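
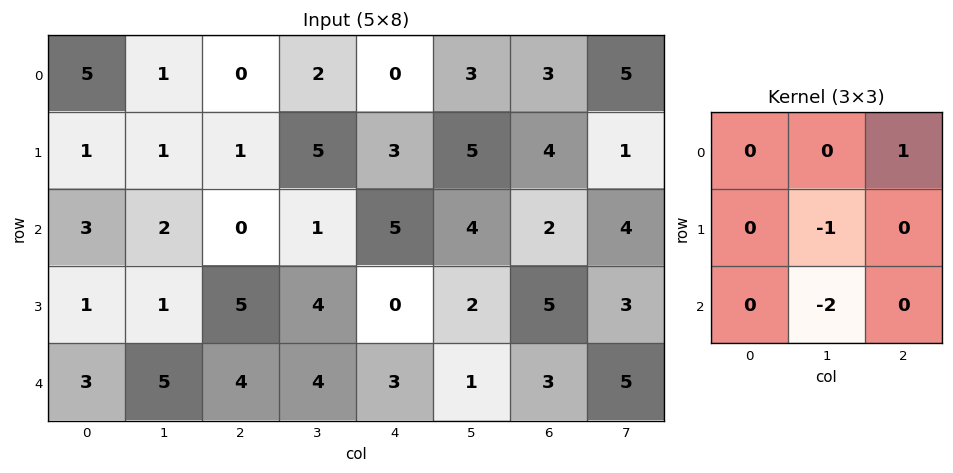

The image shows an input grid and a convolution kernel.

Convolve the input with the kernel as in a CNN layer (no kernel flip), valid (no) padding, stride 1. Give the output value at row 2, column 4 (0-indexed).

The receptive field on the input at this output position is [5 4 2 / 0 2 5 / 3 1 3]. Elementwise product with the kernel and sum: 2·1 + 2·-1 + 1·-2.

-2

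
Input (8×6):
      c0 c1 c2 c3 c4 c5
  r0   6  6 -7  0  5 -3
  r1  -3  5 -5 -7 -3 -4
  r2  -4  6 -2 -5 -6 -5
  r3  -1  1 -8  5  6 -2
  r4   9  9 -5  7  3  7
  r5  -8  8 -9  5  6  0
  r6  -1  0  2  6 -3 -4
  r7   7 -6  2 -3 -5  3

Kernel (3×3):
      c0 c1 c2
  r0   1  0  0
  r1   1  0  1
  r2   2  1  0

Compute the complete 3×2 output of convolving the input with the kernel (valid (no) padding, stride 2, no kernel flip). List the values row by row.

Output[0,0]: The receptive field on the input at this output position is [6 6 -7 / -3 5 -5 / -4 6 -2]. Elementwise product with the kernel and sum: 6·1 + -3·1 + -5·1 + -4·2 + 6·1.
Output[0,1]: The receptive field on the input at this output position is [-7 0 5 / -5 -7 -3 / -2 -5 -6]. Elementwise product with the kernel and sum: -7·1 + -5·1 + -3·1 + -2·2 + -5·1.

-4 -24
14 -7
-10 2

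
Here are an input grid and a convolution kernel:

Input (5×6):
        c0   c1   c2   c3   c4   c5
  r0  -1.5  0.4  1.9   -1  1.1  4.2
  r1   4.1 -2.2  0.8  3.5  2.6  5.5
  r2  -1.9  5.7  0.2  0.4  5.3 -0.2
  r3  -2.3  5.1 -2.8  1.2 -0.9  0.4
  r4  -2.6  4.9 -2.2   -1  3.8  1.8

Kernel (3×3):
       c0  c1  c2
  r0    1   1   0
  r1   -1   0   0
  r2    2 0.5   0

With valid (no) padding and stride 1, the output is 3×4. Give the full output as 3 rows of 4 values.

-6.15 16 0.7 0.05
1.75 1.7 -0.9 7.65
3.35 9.5 -1.5 4.4

Output[0,0]: The receptive field on the input at this output position is [-1.5 0.4 1.9 / 4.1 -2.2 0.8 / -1.9 5.7 0.2]. Elementwise product with the kernel and sum: -1.5·1 + 0.4·1 + 4.1·-1 + -1.9·2 + 5.7·0.5.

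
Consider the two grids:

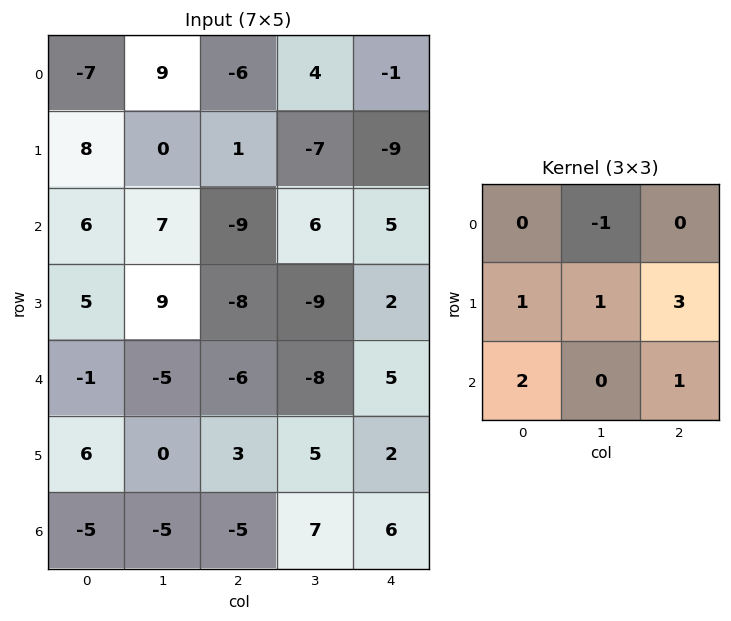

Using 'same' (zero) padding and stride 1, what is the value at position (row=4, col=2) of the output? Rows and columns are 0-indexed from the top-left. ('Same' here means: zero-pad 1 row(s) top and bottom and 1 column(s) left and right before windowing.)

The receptive field on the zero-padded input at this output position is [9 -8 -9 / -5 -6 -8 / 0 3 5]. Elementwise product with the kernel and sum: -8·-1 + -5·1 + -6·1 + -8·3 + 0·2 + 5·1.

-22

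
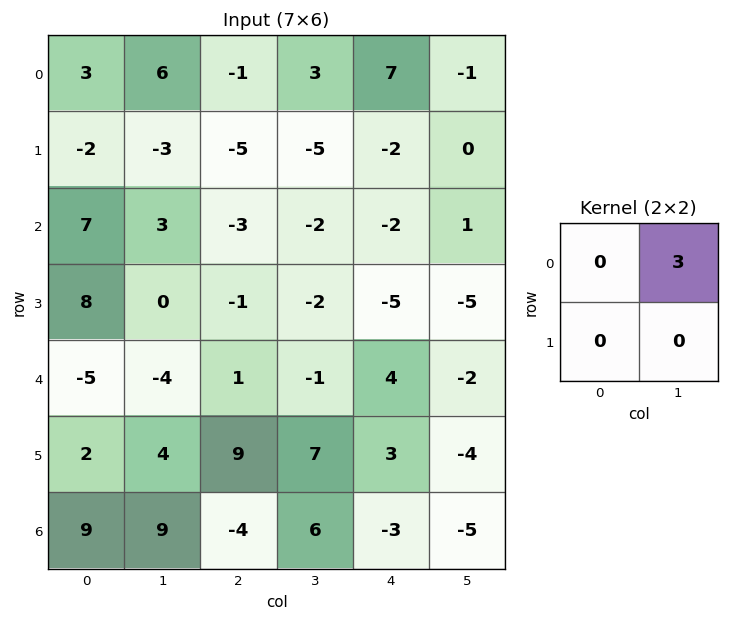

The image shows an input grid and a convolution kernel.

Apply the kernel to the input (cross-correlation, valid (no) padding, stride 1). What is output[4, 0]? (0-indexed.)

The receptive field on the input at this output position is [-5 -4 / 2 4]. Elementwise product with the kernel and sum: -4·3.

-12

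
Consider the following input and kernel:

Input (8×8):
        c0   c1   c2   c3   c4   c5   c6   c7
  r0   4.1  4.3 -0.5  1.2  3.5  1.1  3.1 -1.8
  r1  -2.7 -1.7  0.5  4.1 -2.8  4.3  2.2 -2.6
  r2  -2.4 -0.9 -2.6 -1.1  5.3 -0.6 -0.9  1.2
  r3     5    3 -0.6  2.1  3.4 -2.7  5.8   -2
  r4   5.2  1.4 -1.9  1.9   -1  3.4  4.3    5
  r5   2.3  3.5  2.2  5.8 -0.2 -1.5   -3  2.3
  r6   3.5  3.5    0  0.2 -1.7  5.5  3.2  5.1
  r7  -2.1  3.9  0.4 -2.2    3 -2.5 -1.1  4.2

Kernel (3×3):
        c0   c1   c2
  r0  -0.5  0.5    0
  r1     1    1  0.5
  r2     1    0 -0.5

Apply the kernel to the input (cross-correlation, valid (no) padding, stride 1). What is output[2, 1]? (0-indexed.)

3.05

The receptive field on the input at this output position is [-0.9 -2.6 -1.1 / 3 -0.6 2.1 / 1.4 -1.9 1.9]. Elementwise product with the kernel and sum: -0.9·-0.5 + -2.6·0.5 + 3·1 + -0.6·1 + 2.1·0.5 + 1.4·1 + 1.9·-0.5.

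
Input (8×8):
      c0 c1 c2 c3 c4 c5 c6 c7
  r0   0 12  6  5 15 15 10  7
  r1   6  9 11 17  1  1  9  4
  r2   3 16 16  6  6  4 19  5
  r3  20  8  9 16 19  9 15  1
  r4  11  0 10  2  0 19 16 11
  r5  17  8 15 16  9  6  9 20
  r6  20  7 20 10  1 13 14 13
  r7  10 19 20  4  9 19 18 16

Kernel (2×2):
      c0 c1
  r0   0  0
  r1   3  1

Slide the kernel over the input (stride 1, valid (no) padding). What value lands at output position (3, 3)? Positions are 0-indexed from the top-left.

The receptive field on the input at this output position is [16 19 / 2 0]. Elementwise product with the kernel and sum: 2·3 + 0·1.

6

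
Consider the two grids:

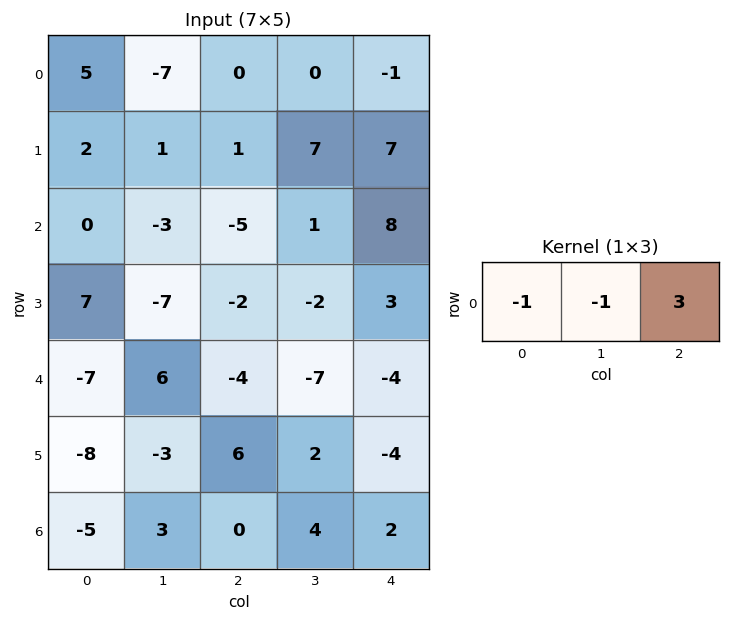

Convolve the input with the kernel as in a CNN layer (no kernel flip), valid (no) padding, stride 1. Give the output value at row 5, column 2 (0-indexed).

The receptive field on the input at this output position is [6 2 -4]. Elementwise product with the kernel and sum: 6·-1 + 2·-1 + -4·3.

-20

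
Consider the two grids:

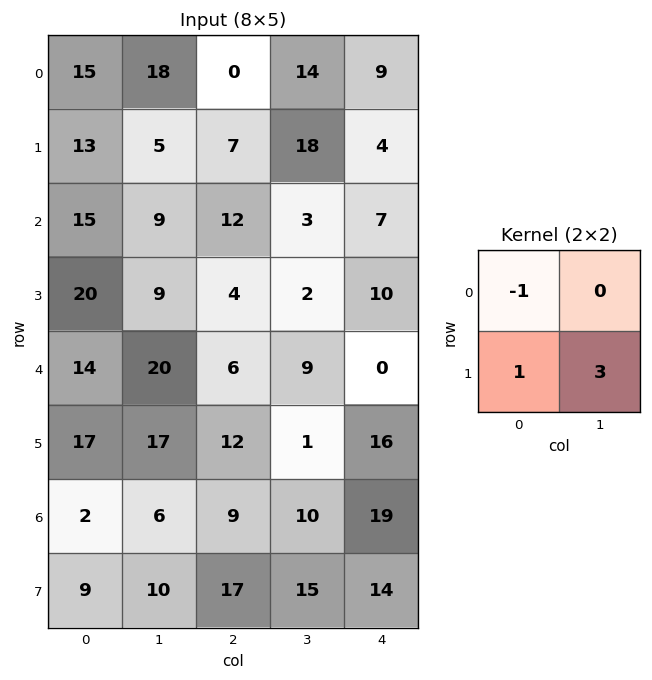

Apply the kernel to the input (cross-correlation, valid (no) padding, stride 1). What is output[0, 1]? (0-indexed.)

8

The receptive field on the input at this output position is [18 0 / 5 7]. Elementwise product with the kernel and sum: 18·-1 + 5·1 + 7·3.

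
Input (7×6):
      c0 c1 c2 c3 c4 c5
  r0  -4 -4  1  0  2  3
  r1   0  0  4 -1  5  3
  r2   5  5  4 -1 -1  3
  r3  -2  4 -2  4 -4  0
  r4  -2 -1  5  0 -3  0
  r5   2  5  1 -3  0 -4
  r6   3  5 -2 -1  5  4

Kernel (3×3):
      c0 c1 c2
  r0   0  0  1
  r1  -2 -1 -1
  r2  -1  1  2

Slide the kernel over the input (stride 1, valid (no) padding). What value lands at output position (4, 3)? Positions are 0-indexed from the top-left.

24

The receptive field on the input at this output position is [0 -3 0 / -3 0 -4 / -1 5 4]. Elementwise product with the kernel and sum: 0·1 + -3·-2 + 0·-1 + -4·-1 + -1·-1 + 5·1 + 4·2.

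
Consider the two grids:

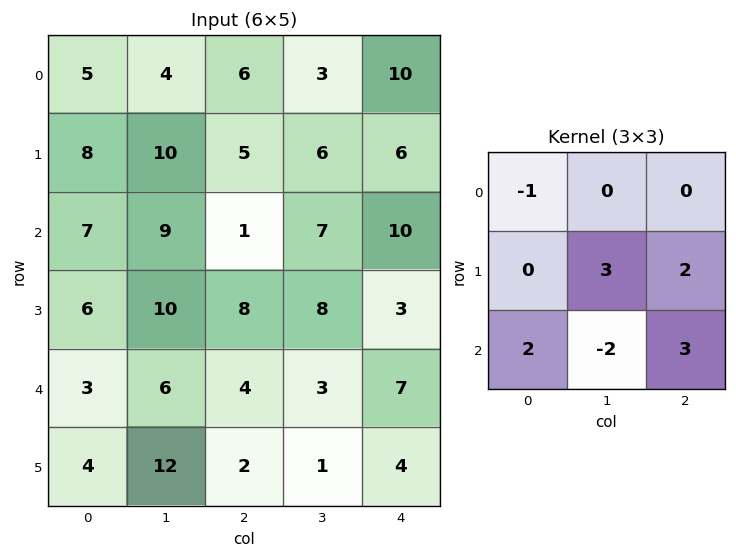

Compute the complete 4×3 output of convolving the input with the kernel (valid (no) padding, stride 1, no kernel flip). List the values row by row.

34 60 42
37 35 45
45 44 52
10 31 29

Output[0,0]: The receptive field on the input at this output position is [5 4 6 / 8 10 5 / 7 9 1]. Elementwise product with the kernel and sum: 5·-1 + 10·3 + 5·2 + 7·2 + 9·-2 + 1·3.
Output[0,1]: The receptive field on the input at this output position is [4 6 3 / 10 5 6 / 9 1 7]. Elementwise product with the kernel and sum: 4·-1 + 5·3 + 6·2 + 9·2 + 1·-2 + 7·3.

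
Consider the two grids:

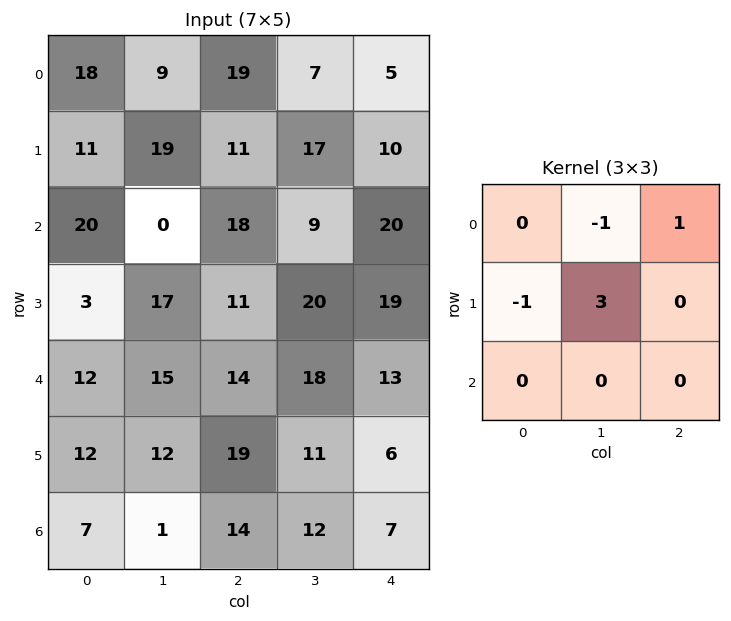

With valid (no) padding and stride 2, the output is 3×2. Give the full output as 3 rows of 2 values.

Output[0,0]: The receptive field on the input at this output position is [18 9 19 / 11 19 11 / 20 0 18]. Elementwise product with the kernel and sum: 9·-1 + 19·1 + 11·-1 + 19·3.
Output[0,1]: The receptive field on the input at this output position is [19 7 5 / 11 17 10 / 18 9 20]. Elementwise product with the kernel and sum: 7·-1 + 5·1 + 11·-1 + 17·3.

56 38
66 60
23 9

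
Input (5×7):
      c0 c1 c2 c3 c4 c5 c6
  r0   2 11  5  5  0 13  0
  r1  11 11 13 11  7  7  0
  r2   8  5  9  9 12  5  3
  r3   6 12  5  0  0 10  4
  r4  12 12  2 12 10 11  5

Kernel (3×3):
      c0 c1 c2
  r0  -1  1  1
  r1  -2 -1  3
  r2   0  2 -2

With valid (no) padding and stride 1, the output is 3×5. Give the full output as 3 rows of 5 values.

12 -3 -22 14 -4
33 31 14 -32 -8
17 -36 6 36 10

Output[0,0]: The receptive field on the input at this output position is [2 11 5 / 11 11 13 / 8 5 9]. Elementwise product with the kernel and sum: 2·-1 + 11·1 + 5·1 + 11·-2 + 11·-1 + 13·3 + 5·2 + 9·-2.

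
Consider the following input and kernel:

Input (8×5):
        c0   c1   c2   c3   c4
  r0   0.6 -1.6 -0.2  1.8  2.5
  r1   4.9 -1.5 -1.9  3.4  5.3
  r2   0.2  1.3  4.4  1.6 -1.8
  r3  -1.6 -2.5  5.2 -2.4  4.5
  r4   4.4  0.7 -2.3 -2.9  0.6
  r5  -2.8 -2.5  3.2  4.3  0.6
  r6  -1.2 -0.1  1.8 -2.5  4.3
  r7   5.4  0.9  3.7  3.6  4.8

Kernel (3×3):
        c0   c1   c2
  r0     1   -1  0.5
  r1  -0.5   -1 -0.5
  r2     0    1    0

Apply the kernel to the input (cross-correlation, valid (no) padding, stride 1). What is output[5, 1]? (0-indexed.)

-0.35

The receptive field on the input at this output position is [-2.5 3.2 4.3 / -0.1 1.8 -2.5 / 0.9 3.7 3.6]. Elementwise product with the kernel and sum: -2.5·1 + 3.2·-1 + 4.3·0.5 + -0.1·-0.5 + 1.8·-1 + -2.5·-0.5 + 3.7·1.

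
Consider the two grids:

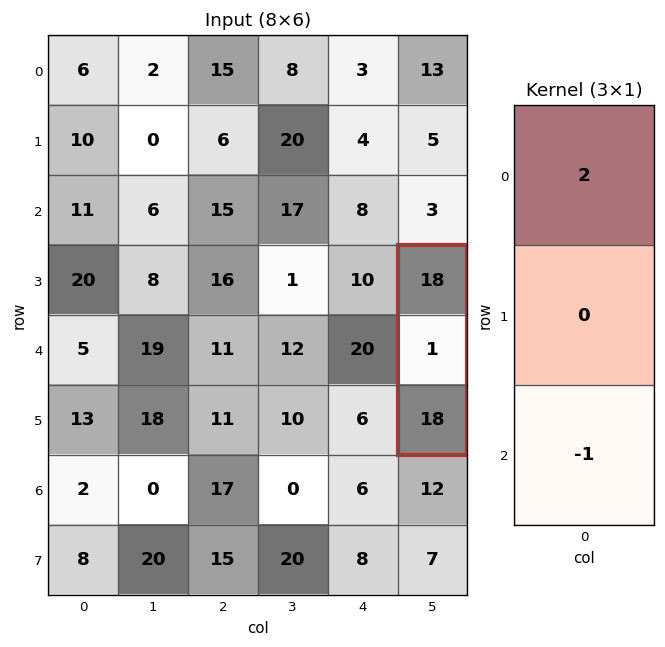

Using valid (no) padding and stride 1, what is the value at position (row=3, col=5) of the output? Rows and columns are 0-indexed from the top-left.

The receptive field on the input at this output position is [18 / 1 / 18]. Elementwise product with the kernel and sum: 18·2 + 18·-1.

18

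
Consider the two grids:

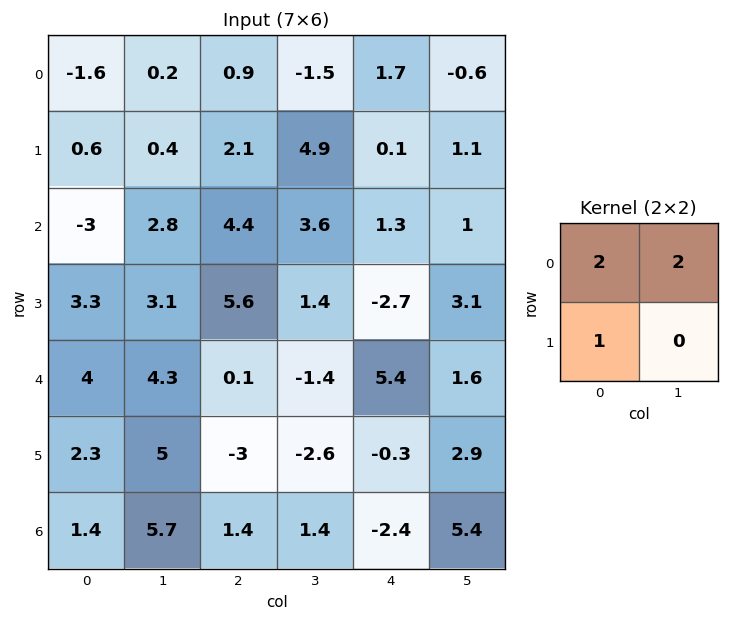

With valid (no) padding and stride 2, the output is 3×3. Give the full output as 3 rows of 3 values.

-2.2 0.9 2.3
2.9 21.6 1.9
18.9 -5.6 13.7

Output[0,0]: The receptive field on the input at this output position is [-1.6 0.2 / 0.6 0.4]. Elementwise product with the kernel and sum: -1.6·2 + 0.2·2 + 0.6·1.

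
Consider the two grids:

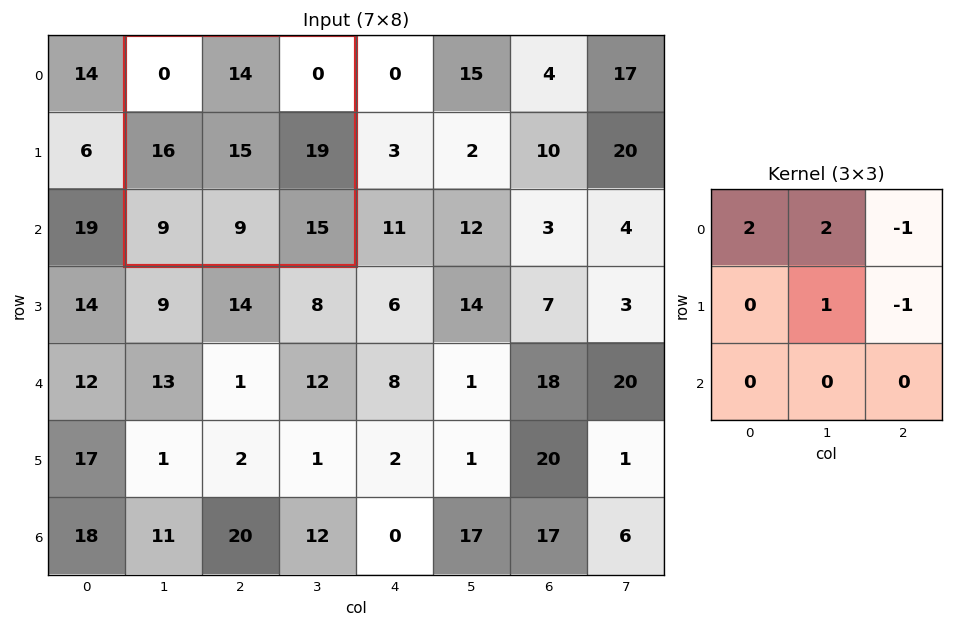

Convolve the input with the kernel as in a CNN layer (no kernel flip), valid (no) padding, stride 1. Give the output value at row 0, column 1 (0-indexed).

The receptive field on the input at this output position is [0 14 0 / 16 15 19 / 9 9 15]. Elementwise product with the kernel and sum: 0·2 + 14·2 + 0·-1 + 15·1 + 19·-1.

24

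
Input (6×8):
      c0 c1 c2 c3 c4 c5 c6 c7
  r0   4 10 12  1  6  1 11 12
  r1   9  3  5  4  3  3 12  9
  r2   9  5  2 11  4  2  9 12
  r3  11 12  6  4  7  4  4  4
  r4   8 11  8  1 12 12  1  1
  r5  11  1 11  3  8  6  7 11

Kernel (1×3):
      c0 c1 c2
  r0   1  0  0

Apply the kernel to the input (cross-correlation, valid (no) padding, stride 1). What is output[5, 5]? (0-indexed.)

The receptive field on the input at this output position is [6 7 11]. Elementwise product with the kernel and sum: 6·1.

6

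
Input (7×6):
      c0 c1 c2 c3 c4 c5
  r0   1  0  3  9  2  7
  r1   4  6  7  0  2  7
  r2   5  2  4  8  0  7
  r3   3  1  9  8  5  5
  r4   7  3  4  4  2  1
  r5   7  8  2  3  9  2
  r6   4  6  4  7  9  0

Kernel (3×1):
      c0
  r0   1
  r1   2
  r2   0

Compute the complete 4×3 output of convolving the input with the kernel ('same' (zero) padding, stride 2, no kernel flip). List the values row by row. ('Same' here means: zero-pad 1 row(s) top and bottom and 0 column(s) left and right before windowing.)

Output[0,0]: The receptive field on the zero-padded input at this output position is [0 / 1 / 4]. Elementwise product with the kernel and sum: 0·1 + 1·2.
Output[0,1]: The receptive field on the zero-padded input at this output position is [0 / 3 / 7]. Elementwise product with the kernel and sum: 0·1 + 3·2.

2 6 4
14 15 2
17 17 9
15 10 27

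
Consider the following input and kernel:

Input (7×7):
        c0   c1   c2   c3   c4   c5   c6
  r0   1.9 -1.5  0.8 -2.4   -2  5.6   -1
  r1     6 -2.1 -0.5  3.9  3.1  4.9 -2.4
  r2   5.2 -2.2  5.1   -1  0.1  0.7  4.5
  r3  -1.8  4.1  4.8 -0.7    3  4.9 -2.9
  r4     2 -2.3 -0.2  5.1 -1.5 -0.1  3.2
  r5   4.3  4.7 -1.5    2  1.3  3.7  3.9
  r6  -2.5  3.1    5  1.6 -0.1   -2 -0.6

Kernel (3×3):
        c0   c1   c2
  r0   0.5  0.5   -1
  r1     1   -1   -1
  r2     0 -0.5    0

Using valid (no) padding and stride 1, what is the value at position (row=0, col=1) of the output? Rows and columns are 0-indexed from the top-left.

The receptive field on the input at this output position is [-1.5 0.8 -2.4 / -2.1 -0.5 3.9 / -2.2 5.1 -1]. Elementwise product with the kernel and sum: -1.5·0.5 + 0.8·0.5 + -2.4·-1 + -2.1·1 + -0.5·-1 + 3.9·-1 + 5.1·-0.5.

-6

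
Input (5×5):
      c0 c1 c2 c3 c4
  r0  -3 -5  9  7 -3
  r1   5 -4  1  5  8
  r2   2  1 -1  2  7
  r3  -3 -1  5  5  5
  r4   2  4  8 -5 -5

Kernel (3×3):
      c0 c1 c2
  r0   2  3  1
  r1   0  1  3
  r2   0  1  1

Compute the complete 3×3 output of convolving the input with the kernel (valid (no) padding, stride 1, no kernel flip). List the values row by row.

Output[0,0]: The receptive field on the input at this output position is [-3 -5 9 / 5 -4 1 / 2 1 -1]. Elementwise product with the kernel and sum: -3·2 + -5·3 + 9·1 + -4·1 + 1·3 + 1·1 + -1·1.
Output[0,1]: The receptive field on the input at this output position is [-5 9 7 / -4 1 5 / 1 -1 2]. Elementwise product with the kernel and sum: -5·2 + 9·3 + 7·1 + 1·1 + 5·3 + -1·1 + 2·1.

-13 41 74
1 15 58
32 24 21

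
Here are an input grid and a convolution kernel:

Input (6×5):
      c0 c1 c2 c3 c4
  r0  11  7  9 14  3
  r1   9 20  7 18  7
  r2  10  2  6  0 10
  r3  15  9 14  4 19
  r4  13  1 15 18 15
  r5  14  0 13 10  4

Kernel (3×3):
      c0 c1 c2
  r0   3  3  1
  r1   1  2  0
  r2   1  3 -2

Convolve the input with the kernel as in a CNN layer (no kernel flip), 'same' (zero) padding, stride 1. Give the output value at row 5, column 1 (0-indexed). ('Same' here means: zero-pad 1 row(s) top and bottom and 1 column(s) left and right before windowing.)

71

The receptive field on the zero-padded input at this output position is [13 1 15 / 14 0 13 / 0 0 0]. Elementwise product with the kernel and sum: 13·3 + 1·3 + 15·1 + 14·1 + 0·2 + 0·1 + 0·3 + 0·-2.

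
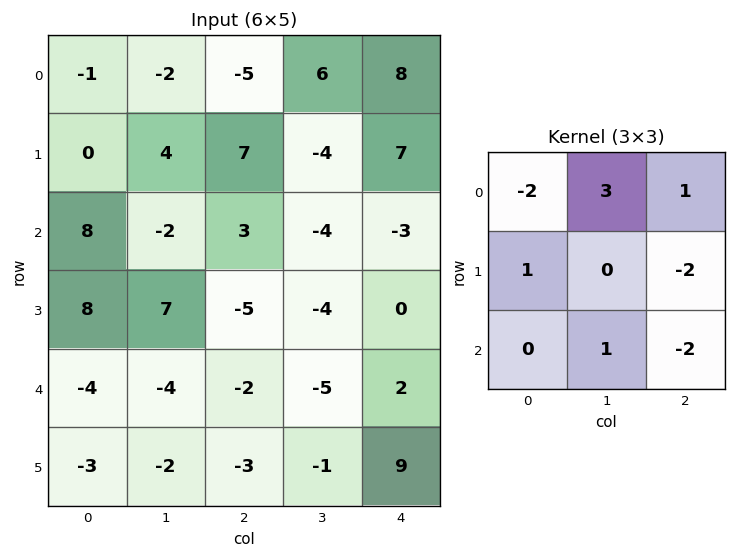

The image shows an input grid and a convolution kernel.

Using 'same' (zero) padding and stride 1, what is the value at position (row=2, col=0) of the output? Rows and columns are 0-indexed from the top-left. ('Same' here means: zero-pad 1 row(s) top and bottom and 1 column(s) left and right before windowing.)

The receptive field on the zero-padded input at this output position is [0 0 4 / 0 8 -2 / 0 8 7]. Elementwise product with the kernel and sum: 0·-2 + 0·3 + 4·1 + 0·1 + -2·-2 + 8·1 + 7·-2.

2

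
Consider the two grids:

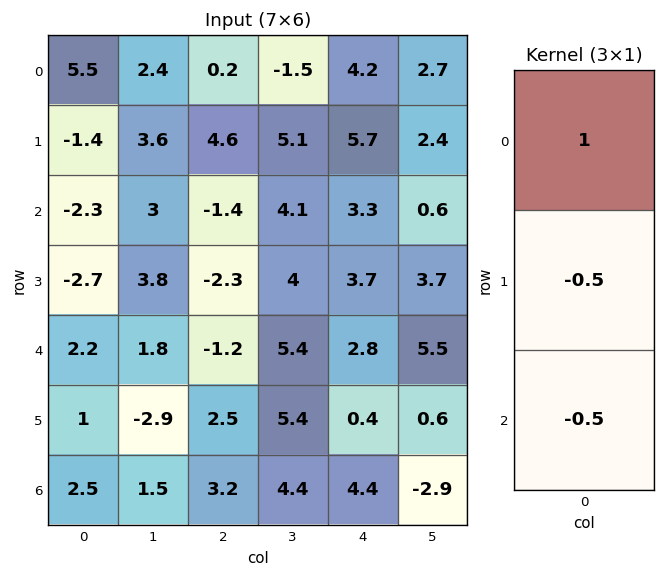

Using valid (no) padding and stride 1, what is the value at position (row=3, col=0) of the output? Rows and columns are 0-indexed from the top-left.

The receptive field on the input at this output position is [-2.7 / 2.2 / 1]. Elementwise product with the kernel and sum: -2.7·1 + 2.2·-0.5 + 1·-0.5.

-4.3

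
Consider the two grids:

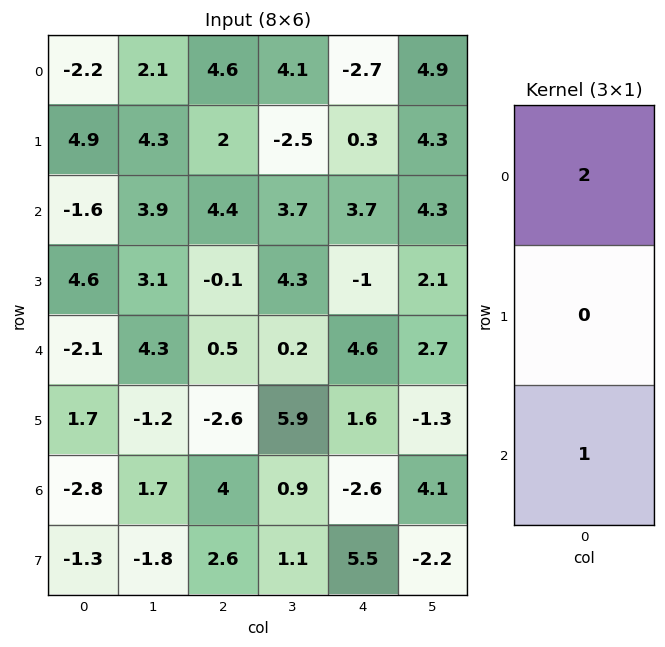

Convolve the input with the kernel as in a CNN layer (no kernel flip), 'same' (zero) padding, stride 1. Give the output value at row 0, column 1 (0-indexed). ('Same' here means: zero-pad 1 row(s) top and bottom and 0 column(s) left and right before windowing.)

The receptive field on the zero-padded input at this output position is [0 / 2.1 / 4.3]. Elementwise product with the kernel and sum: 0·2 + 4.3·1.

4.3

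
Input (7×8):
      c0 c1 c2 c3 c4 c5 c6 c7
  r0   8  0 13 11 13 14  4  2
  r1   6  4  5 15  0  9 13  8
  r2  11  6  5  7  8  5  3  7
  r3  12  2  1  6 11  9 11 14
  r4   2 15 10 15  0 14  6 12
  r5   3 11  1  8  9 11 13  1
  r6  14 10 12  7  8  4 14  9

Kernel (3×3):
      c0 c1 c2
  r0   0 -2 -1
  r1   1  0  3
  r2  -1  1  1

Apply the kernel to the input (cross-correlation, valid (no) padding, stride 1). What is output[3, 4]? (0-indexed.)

4

The receptive field on the input at this output position is [11 9 11 / 0 14 6 / 9 11 13]. Elementwise product with the kernel and sum: 9·-2 + 11·-1 + 0·1 + 6·3 + 9·-1 + 11·1 + 13·1.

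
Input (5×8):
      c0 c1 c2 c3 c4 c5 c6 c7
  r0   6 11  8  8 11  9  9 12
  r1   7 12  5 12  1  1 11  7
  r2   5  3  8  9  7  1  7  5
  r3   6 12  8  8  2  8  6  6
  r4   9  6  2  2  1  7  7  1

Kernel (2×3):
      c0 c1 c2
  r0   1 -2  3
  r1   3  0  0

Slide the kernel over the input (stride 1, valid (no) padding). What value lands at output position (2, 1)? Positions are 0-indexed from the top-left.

50

The receptive field on the input at this output position is [3 8 9 / 12 8 8]. Elementwise product with the kernel and sum: 3·1 + 8·-2 + 9·3 + 12·3.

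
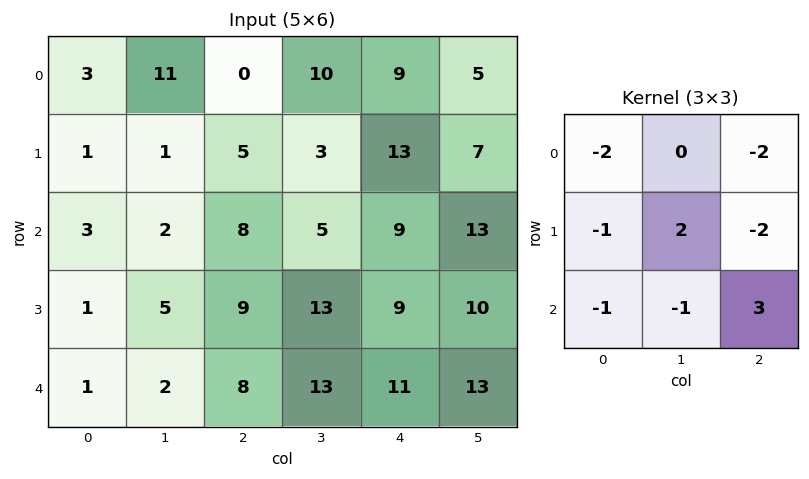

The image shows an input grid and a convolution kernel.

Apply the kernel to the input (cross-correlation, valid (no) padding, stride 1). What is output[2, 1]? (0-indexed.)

The receptive field on the input at this output position is [2 8 5 / 5 9 13 / 2 8 13]. Elementwise product with the kernel and sum: 2·-2 + 5·-2 + 5·-1 + 9·2 + 13·-2 + 2·-1 + 8·-1 + 13·3.

2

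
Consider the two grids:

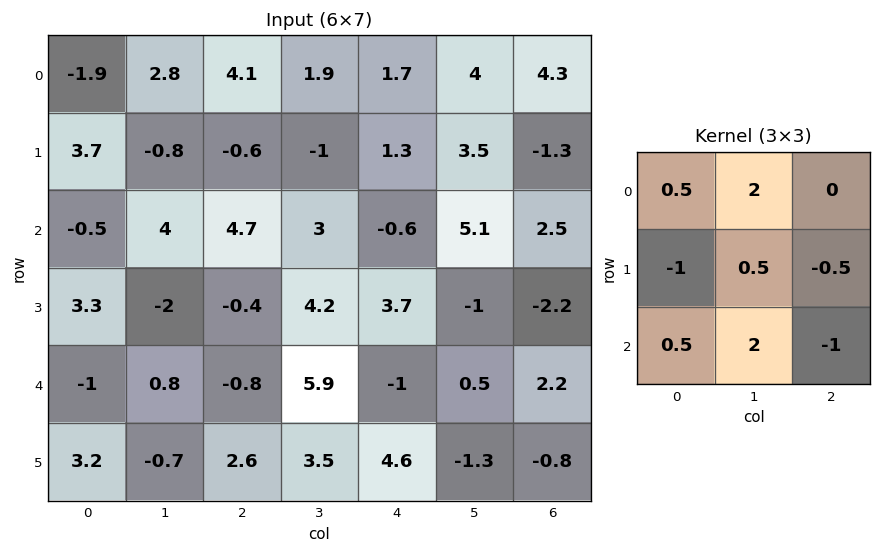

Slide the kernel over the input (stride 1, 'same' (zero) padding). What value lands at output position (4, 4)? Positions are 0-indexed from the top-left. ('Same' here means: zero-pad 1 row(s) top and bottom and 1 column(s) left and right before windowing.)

15.1

The receptive field on the zero-padded input at this output position is [4.2 3.7 -1 / 5.9 -1 0.5 / 3.5 4.6 -1.3]. Elementwise product with the kernel and sum: 4.2·0.5 + 3.7·2 + 5.9·-1 + -1·0.5 + 0.5·-0.5 + 3.5·0.5 + 4.6·2 + -1.3·-1.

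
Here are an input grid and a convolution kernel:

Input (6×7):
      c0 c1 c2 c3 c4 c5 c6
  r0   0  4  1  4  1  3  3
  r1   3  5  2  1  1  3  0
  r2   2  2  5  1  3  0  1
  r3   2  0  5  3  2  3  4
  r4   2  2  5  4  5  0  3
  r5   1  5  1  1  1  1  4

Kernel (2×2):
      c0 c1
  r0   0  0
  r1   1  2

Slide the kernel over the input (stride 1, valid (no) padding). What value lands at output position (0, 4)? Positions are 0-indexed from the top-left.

The receptive field on the input at this output position is [1 3 / 1 3]. Elementwise product with the kernel and sum: 1·1 + 3·2.

7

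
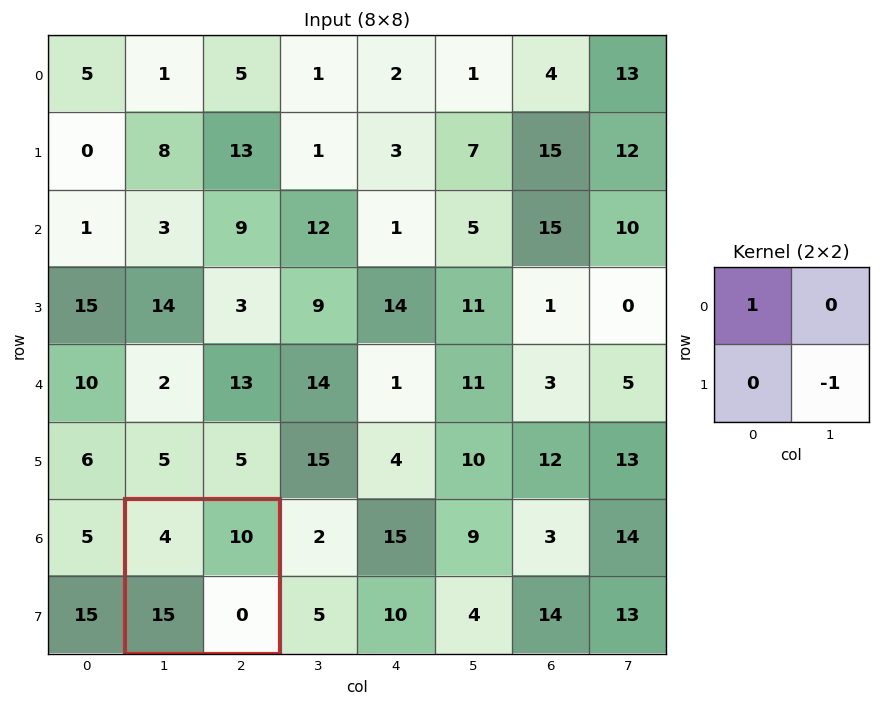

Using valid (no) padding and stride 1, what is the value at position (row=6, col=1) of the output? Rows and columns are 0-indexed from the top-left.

The receptive field on the input at this output position is [4 10 / 15 0]. Elementwise product with the kernel and sum: 4·1 + 0·-1.

4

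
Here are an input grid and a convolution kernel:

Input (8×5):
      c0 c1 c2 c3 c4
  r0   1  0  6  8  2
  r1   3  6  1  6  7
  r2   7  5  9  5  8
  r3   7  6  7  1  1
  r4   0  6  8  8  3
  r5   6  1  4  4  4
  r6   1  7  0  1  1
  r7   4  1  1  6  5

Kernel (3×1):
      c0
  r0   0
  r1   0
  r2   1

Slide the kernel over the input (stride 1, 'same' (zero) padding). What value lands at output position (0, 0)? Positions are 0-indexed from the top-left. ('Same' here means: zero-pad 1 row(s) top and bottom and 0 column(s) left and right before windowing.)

3

The receptive field on the zero-padded input at this output position is [0 / 1 / 3]. Elementwise product with the kernel and sum: 3·1.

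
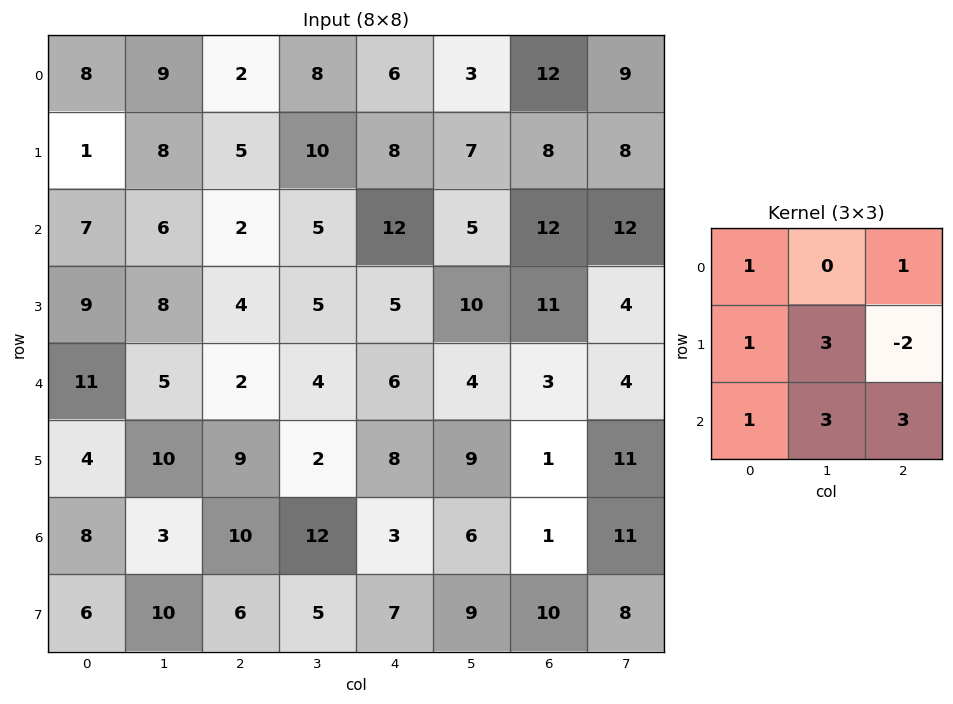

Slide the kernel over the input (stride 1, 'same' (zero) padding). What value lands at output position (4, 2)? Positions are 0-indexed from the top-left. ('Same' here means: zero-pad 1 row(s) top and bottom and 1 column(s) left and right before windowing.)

The receptive field on the zero-padded input at this output position is [8 4 5 / 5 2 4 / 10 9 2]. Elementwise product with the kernel and sum: 8·1 + 5·1 + 5·1 + 2·3 + 4·-2 + 10·1 + 9·3 + 2·3.

59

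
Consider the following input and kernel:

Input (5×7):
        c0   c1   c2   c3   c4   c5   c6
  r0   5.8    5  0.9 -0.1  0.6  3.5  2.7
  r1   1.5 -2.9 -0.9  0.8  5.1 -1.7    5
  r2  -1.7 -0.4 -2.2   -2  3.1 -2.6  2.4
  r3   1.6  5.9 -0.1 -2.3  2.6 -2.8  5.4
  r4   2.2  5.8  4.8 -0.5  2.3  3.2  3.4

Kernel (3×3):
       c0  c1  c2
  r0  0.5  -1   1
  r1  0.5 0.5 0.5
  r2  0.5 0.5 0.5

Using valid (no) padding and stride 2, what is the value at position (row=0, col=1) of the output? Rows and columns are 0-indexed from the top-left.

3.1

The receptive field on the input at this output position is [0.9 -0.1 0.6 / -0.9 0.8 5.1 / -2.2 -2 3.1]. Elementwise product with the kernel and sum: 0.9·0.5 + -0.1·-1 + 0.6·1 + -0.9·0.5 + 0.8·0.5 + 5.1·0.5 + -2.2·0.5 + -2·0.5 + 3.1·0.5.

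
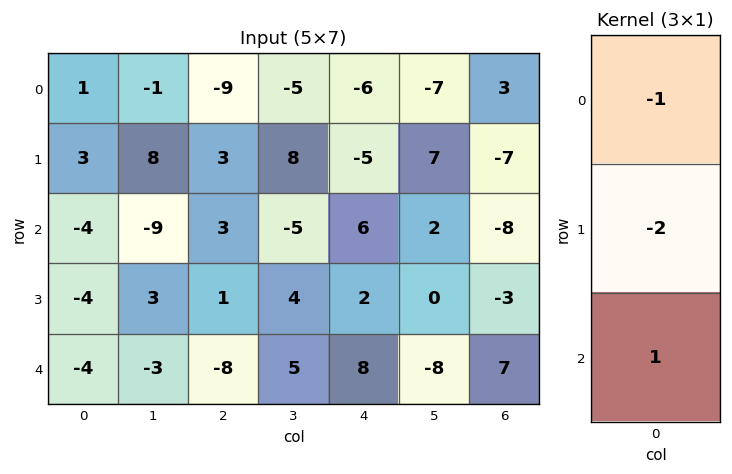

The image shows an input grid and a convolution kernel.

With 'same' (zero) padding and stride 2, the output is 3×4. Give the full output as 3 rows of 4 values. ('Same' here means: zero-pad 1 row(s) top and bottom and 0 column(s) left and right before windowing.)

1 21 7 -13
1 -8 -5 20
12 15 -18 -11

Output[0,0]: The receptive field on the zero-padded input at this output position is [0 / 1 / 3]. Elementwise product with the kernel and sum: 0·-1 + 1·-2 + 3·1.
Output[0,1]: The receptive field on the zero-padded input at this output position is [0 / -9 / 3]. Elementwise product with the kernel and sum: 0·-1 + -9·-2 + 3·1.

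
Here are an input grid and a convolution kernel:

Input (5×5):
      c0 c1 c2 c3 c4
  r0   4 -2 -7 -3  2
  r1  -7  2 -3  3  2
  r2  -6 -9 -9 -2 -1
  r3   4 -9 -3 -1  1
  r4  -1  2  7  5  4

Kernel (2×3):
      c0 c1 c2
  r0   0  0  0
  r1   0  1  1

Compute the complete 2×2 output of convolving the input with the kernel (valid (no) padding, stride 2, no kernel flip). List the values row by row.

Output[0,0]: The receptive field on the input at this output position is [4 -2 -7 / -7 2 -3]. Elementwise product with the kernel and sum: 2·1 + -3·1.
Output[0,1]: The receptive field on the input at this output position is [-7 -3 2 / -3 3 2]. Elementwise product with the kernel and sum: 3·1 + 2·1.

-1 5
-12 0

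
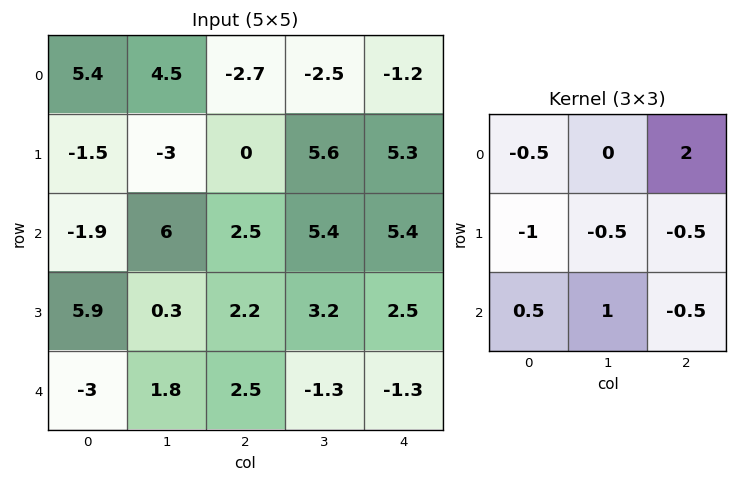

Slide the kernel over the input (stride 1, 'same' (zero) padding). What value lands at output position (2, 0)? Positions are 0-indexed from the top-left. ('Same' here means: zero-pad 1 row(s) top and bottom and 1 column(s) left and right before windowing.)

The receptive field on the zero-padded input at this output position is [0 -1.5 -3 / 0 -1.9 6 / 0 5.9 0.3]. Elementwise product with the kernel and sum: 0·-0.5 + -3·2 + 0·-1 + -1.9·-0.5 + 6·-0.5 + 0·0.5 + 5.9·1 + 0.3·-0.5.

-2.3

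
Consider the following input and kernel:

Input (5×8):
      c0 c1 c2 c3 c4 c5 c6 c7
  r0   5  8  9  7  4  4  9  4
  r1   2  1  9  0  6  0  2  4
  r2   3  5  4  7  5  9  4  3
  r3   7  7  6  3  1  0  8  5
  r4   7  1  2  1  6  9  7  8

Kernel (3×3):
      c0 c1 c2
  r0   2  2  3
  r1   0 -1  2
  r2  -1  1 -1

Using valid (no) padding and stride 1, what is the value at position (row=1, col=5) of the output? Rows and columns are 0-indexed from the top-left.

21

The receptive field on the input at this output position is [0 2 4 / 9 4 3 / 0 8 5]. Elementwise product with the kernel and sum: 0·2 + 2·2 + 4·3 + 4·-1 + 3·2 + 0·-1 + 8·1 + 5·-1.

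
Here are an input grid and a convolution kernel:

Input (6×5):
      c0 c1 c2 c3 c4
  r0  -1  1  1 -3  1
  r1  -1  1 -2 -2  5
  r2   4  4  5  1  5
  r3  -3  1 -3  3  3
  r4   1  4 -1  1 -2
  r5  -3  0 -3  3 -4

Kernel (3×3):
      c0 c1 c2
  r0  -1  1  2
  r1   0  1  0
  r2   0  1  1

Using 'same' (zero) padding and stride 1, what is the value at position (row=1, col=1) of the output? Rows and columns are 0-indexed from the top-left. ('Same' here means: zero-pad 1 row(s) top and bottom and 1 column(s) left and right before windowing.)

The receptive field on the zero-padded input at this output position is [-1 1 1 / -1 1 -2 / 4 4 5]. Elementwise product with the kernel and sum: -1·-1 + 1·1 + 1·2 + 1·1 + 4·1 + 5·1.

14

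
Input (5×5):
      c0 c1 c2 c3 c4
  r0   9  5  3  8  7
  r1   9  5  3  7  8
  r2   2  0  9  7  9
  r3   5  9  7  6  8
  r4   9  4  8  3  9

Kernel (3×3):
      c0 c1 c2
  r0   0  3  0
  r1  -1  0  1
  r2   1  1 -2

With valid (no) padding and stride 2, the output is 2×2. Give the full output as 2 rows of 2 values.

-7 27
-1 15

Output[0,0]: The receptive field on the input at this output position is [9 5 3 / 9 5 3 / 2 0 9]. Elementwise product with the kernel and sum: 5·3 + 9·-1 + 3·1 + 2·1 + 0·1 + 9·-2.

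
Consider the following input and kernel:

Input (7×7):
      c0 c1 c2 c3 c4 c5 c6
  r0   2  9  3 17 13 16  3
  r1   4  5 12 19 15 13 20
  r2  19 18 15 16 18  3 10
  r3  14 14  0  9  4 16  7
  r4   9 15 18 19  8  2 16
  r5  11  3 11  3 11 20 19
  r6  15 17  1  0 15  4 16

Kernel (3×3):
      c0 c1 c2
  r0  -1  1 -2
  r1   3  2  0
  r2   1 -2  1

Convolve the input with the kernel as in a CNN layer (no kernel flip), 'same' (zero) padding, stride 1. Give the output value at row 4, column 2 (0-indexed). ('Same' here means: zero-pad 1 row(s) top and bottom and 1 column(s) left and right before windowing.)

The receptive field on the zero-padded input at this output position is [14 0 9 / 15 18 19 / 3 11 3]. Elementwise product with the kernel and sum: 14·-1 + 0·1 + 9·-2 + 15·3 + 18·2 + 3·1 + 11·-2 + 3·1.

33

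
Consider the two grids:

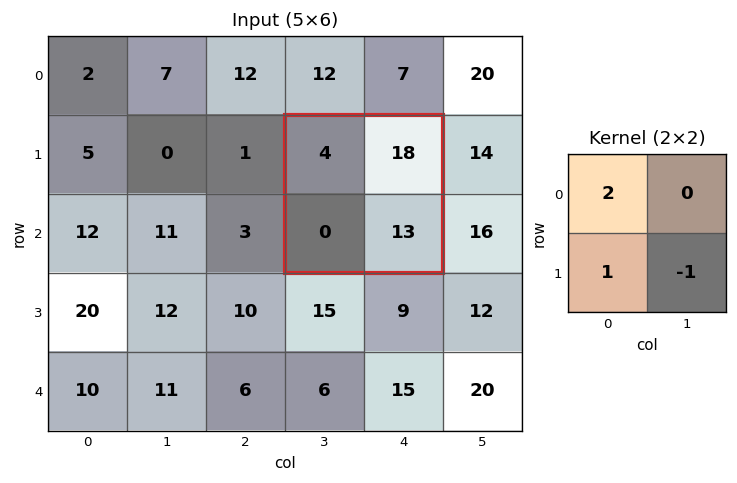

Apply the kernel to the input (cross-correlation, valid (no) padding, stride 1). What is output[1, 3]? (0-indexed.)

The receptive field on the input at this output position is [4 18 / 0 13]. Elementwise product with the kernel and sum: 4·2 + 0·1 + 13·-1.

-5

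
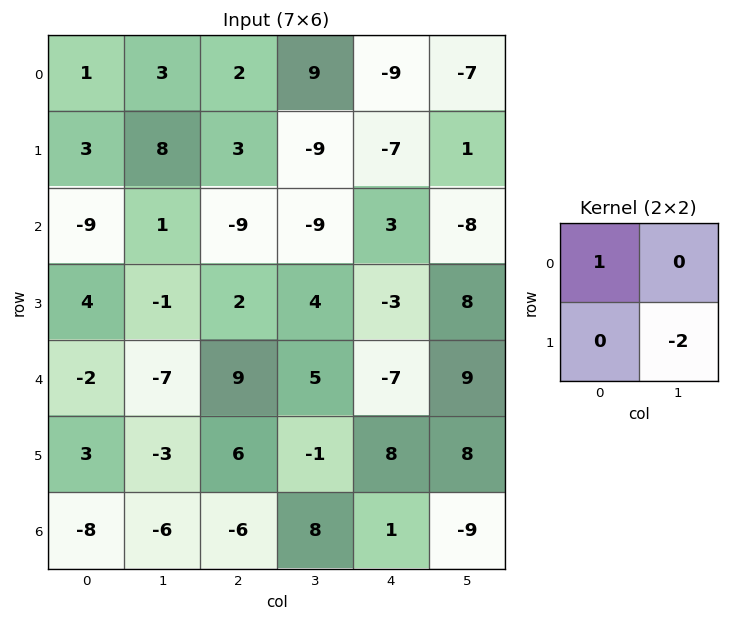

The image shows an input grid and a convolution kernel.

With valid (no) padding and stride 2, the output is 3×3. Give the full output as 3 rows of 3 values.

-15 20 -11
-7 -17 -13
4 11 -23

Output[0,0]: The receptive field on the input at this output position is [1 3 / 3 8]. Elementwise product with the kernel and sum: 1·1 + 8·-2.
Output[0,1]: The receptive field on the input at this output position is [2 9 / 3 -9]. Elementwise product with the kernel and sum: 2·1 + -9·-2.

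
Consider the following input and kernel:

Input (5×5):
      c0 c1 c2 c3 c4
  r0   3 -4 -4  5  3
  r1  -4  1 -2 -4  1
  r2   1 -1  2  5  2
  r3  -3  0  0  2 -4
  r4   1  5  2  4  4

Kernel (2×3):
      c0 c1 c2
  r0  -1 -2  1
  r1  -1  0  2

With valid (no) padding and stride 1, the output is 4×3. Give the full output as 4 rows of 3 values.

Output[0,0]: The receptive field on the input at this output position is [3 -4 -4 / -4 1 -2]. Elementwise product with the kernel and sum: 3·-1 + -4·-2 + -4·1 + -4·-1 + -2·2.
Output[0,1]: The receptive field on the input at this output position is [-4 -4 5 / 1 -2 -4]. Elementwise product with the kernel and sum: -4·-1 + -4·-2 + 5·1 + 1·-1 + -4·2.

1 8 1
3 10 13
6 6 -18
6 5 -2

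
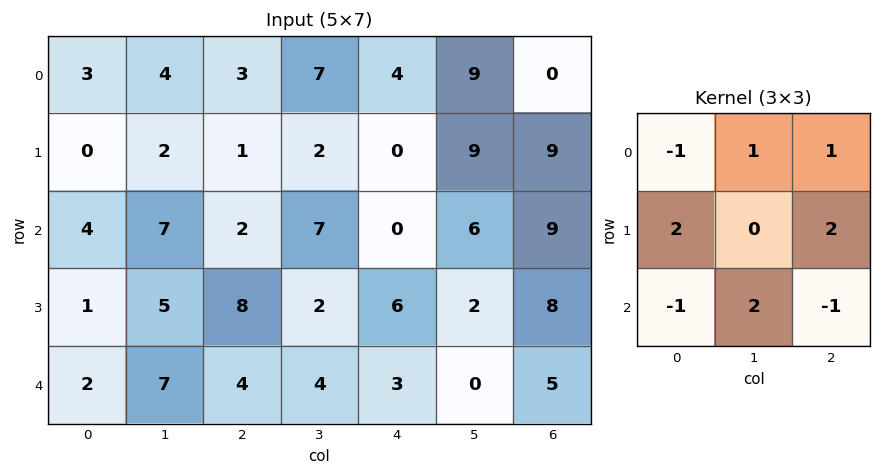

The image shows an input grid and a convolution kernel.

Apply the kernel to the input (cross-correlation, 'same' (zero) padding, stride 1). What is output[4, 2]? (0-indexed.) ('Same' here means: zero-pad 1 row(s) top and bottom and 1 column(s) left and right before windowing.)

The receptive field on the zero-padded input at this output position is [5 8 2 / 7 4 4 / 0 0 0]. Elementwise product with the kernel and sum: 5·-1 + 8·1 + 2·1 + 7·2 + 4·2 + 0·-1 + 0·2 + 0·-1.

27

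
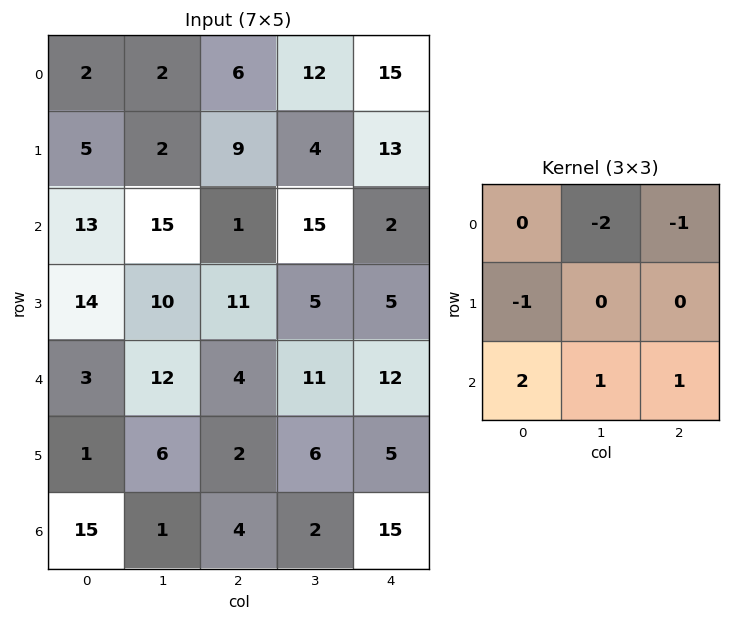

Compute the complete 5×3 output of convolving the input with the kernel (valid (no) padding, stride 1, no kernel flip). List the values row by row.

27 20 -29
23 -1 10
-23 12 -12
-24 -19 -4
6 -17 -11

Output[0,0]: The receptive field on the input at this output position is [2 2 6 / 5 2 9 / 13 15 1]. Elementwise product with the kernel and sum: 2·-2 + 6·-1 + 5·-1 + 13·2 + 15·1 + 1·1.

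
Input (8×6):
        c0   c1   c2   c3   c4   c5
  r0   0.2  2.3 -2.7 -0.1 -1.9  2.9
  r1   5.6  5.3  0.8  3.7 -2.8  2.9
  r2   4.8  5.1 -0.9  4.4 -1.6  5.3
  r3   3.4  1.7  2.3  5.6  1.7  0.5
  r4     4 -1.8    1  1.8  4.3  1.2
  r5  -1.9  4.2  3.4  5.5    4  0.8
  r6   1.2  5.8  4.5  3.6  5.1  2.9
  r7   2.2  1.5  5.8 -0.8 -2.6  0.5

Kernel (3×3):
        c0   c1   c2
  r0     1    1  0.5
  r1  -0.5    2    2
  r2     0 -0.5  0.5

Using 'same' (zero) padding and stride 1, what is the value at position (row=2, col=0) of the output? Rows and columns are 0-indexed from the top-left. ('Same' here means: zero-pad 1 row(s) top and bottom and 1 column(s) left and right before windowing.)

The receptive field on the zero-padded input at this output position is [0 5.6 5.3 / 0 4.8 5.1 / 0 3.4 1.7]. Elementwise product with the kernel and sum: 0·1 + 5.6·1 + 5.3·0.5 + 0·-0.5 + 4.8·2 + 5.1·2 + 3.4·-0.5 + 1.7·0.5.

27.2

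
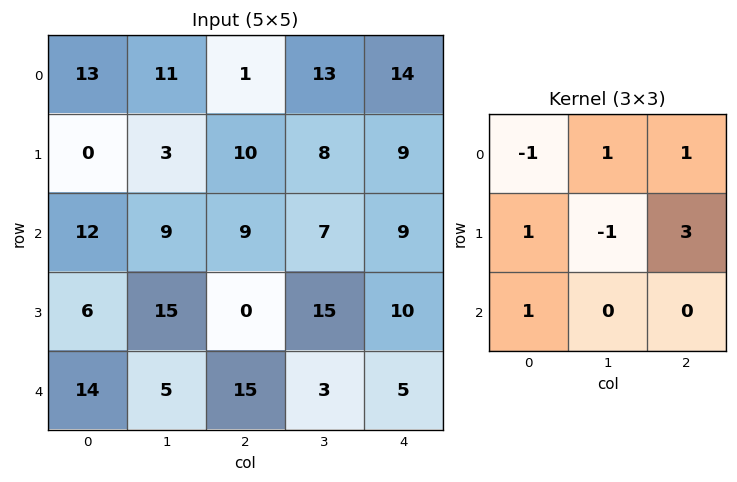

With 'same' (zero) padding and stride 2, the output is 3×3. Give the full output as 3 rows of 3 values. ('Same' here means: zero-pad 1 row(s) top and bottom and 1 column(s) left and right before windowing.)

Output[0,0]: The receptive field on the zero-padded input at this output position is [0 0 0 / 0 13 11 / 0 0 3]. Elementwise product with the kernel and sum: 0·-1 + 0·1 + 0·1 + 0·1 + 13·-1 + 11·3 + 0·1.
Output[0,1]: The receptive field on the zero-padded input at this output position is [0 0 0 / 11 1 13 / 3 10 8]. Elementwise product with the kernel and sum: 0·-1 + 0·1 + 0·1 + 11·1 + 1·-1 + 13·3 + 3·1.

20 52 7
18 51 14
22 -1 -7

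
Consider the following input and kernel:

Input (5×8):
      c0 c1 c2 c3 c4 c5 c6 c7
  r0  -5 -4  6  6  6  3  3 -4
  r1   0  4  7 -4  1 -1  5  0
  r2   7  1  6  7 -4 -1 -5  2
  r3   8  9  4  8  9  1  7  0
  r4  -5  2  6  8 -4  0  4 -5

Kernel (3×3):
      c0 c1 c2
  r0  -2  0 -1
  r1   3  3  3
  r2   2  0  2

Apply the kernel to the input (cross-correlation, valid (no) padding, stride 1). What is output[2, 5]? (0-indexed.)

The receptive field on the input at this output position is [-1 -5 2 / 1 7 0 / 0 4 -5]. Elementwise product with the kernel and sum: -1·-2 + 2·-1 + 1·3 + 7·3 + 0·3 + 0·2 + -5·2.

14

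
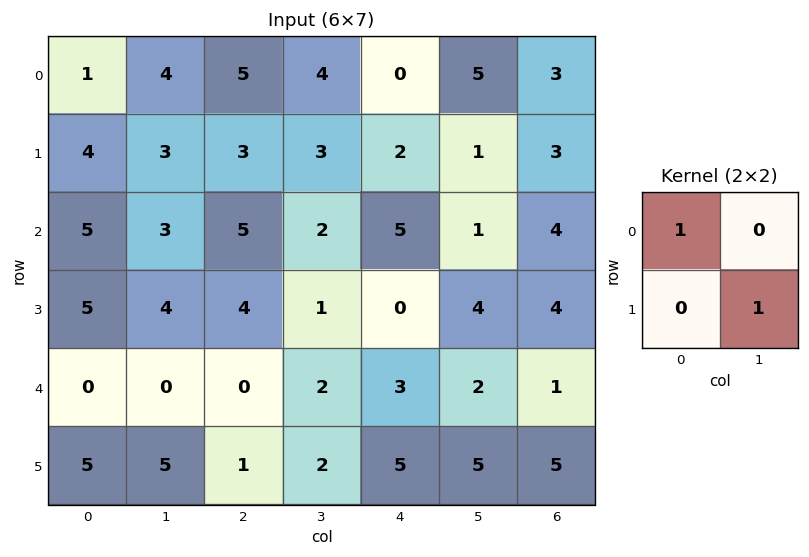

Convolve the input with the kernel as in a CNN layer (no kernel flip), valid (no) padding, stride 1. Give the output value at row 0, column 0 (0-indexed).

4

The receptive field on the input at this output position is [1 4 / 4 3]. Elementwise product with the kernel and sum: 1·1 + 3·1.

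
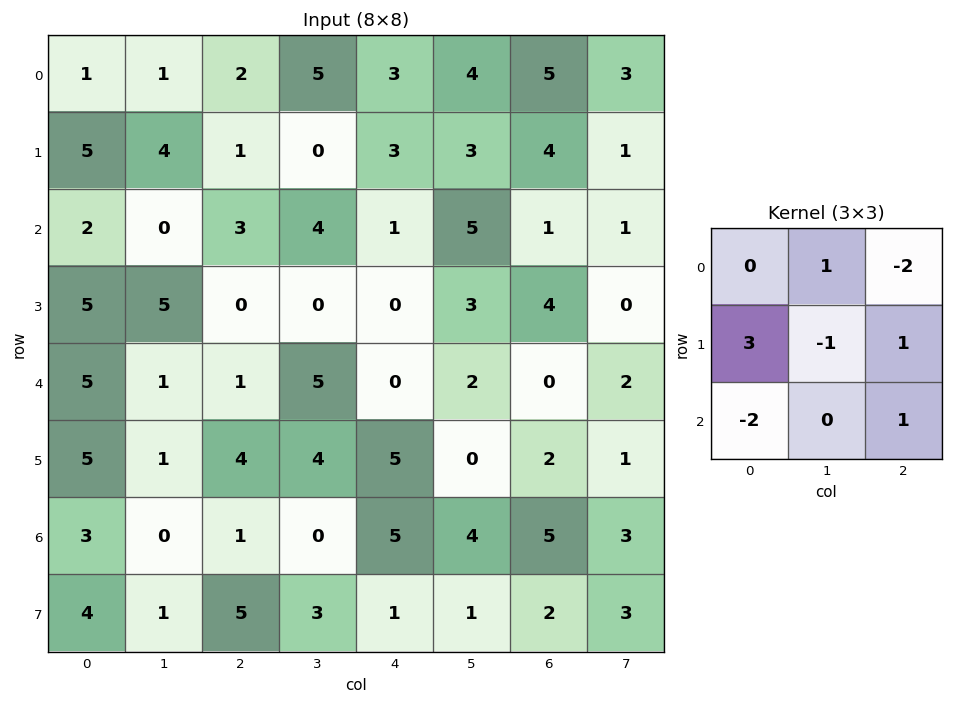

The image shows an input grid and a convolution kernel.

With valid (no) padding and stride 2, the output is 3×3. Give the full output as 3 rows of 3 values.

8 0 3
-5 0 4
12 21 14

Output[0,0]: The receptive field on the input at this output position is [1 1 2 / 5 4 1 / 2 0 3]. Elementwise product with the kernel and sum: 1·1 + 2·-2 + 5·3 + 4·-1 + 1·1 + 2·-2 + 3·1.
Output[0,1]: The receptive field on the input at this output position is [2 5 3 / 1 0 3 / 3 4 1]. Elementwise product with the kernel and sum: 5·1 + 3·-2 + 1·3 + 0·-1 + 3·1 + 3·-2 + 1·1.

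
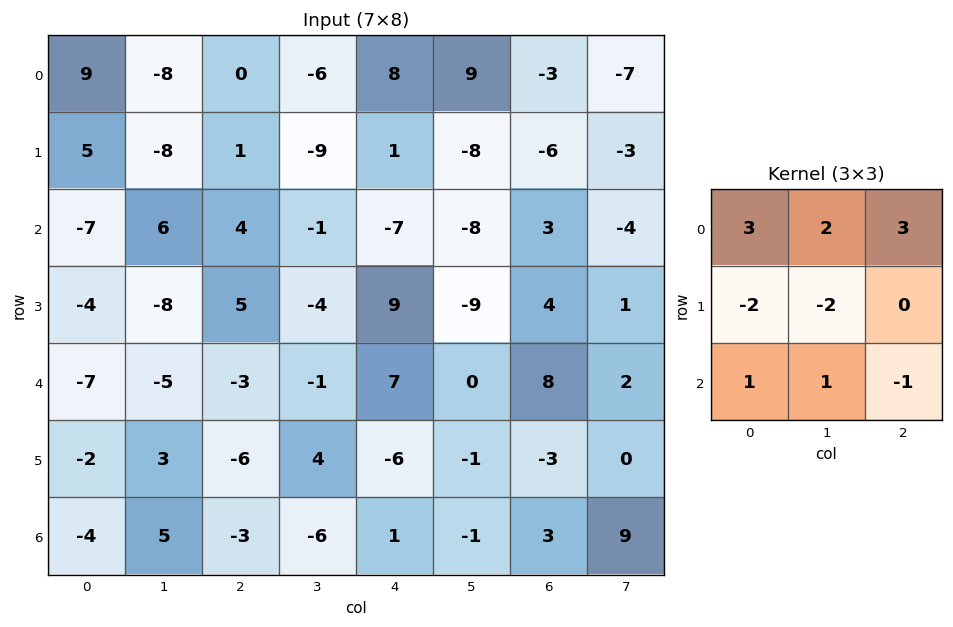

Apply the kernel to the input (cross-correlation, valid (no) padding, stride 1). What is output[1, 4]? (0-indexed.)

The receptive field on the input at this output position is [1 -8 -6 / -7 -8 3 / 9 -9 4]. Elementwise product with the kernel and sum: 1·3 + -8·2 + -6·3 + -7·-2 + -8·-2 + 9·1 + -9·1 + 4·-1.

-5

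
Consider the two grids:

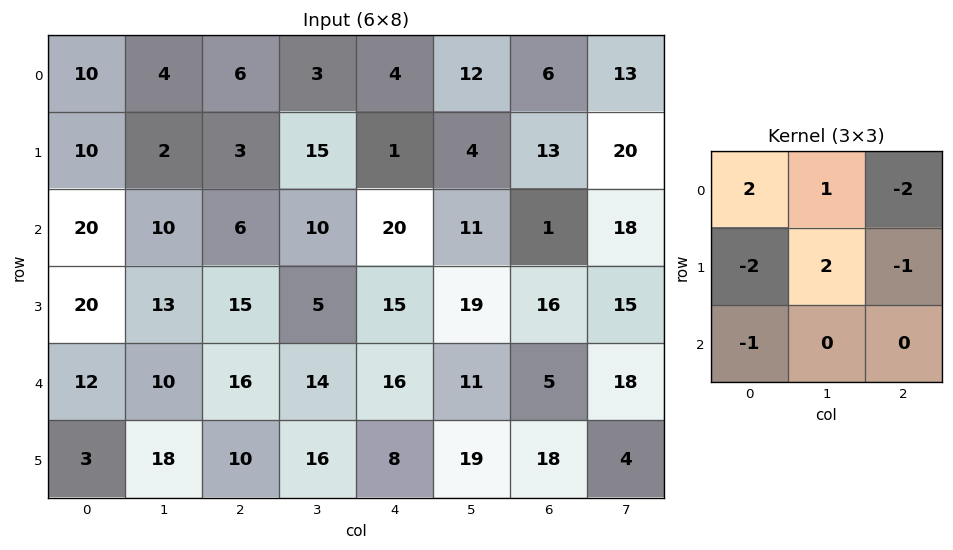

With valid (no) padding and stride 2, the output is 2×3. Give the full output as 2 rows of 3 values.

Output[0,0]: The receptive field on the input at this output position is [10 4 6 / 10 2 3 / 20 10 6]. Elementwise product with the kernel and sum: 10·2 + 4·1 + 6·-2 + 10·-2 + 2·2 + 3·-1 + 20·-1.
Output[0,1]: The receptive field on the input at this output position is [6 3 4 / 3 15 1 / 6 10 20]. Elementwise product with the kernel and sum: 6·2 + 3·1 + 4·-2 + 3·-2 + 15·2 + 1·-1 + 6·-1.

-27 24 -19
-3 -69 25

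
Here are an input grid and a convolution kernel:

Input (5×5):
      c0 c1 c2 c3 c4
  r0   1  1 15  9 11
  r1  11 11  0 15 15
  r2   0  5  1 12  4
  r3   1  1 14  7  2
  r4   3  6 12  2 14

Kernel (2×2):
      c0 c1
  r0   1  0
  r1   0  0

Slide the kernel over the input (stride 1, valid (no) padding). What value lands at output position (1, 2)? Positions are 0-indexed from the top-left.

0

The receptive field on the input at this output position is [0 15 / 1 12]. Elementwise product with the kernel and sum: 0·1.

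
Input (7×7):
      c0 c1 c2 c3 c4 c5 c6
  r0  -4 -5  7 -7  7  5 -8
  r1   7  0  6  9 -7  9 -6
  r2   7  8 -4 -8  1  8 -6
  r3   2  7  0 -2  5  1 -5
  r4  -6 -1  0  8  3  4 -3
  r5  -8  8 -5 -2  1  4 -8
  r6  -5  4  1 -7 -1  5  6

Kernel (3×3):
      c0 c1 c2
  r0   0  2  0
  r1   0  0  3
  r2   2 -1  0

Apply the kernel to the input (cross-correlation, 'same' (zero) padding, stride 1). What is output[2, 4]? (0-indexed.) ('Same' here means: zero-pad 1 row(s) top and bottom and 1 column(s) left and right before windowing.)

The receptive field on the zero-padded input at this output position is [9 -7 9 / -8 1 8 / -2 5 1]. Elementwise product with the kernel and sum: -7·2 + 8·3 + -2·2 + 5·-1.

1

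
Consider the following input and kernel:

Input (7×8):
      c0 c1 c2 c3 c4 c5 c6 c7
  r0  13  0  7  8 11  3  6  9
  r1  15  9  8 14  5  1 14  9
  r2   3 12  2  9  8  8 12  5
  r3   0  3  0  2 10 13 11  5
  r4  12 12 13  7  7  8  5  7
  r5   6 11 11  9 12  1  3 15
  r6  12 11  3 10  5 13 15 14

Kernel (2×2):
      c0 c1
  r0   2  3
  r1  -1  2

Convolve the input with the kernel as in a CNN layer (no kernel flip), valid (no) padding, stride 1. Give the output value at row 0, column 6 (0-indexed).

43

The receptive field on the input at this output position is [6 9 / 14 9]. Elementwise product with the kernel and sum: 6·2 + 9·3 + 14·-1 + 9·2.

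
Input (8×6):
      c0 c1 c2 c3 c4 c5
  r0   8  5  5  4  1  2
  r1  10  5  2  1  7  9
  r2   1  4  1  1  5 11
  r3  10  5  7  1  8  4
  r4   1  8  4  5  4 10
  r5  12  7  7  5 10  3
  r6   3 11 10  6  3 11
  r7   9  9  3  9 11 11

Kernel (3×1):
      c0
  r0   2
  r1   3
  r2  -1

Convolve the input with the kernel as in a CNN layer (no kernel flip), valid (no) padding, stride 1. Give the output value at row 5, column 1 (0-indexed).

The receptive field on the input at this output position is [7 / 11 / 9]. Elementwise product with the kernel and sum: 7·2 + 11·3 + 9·-1.

38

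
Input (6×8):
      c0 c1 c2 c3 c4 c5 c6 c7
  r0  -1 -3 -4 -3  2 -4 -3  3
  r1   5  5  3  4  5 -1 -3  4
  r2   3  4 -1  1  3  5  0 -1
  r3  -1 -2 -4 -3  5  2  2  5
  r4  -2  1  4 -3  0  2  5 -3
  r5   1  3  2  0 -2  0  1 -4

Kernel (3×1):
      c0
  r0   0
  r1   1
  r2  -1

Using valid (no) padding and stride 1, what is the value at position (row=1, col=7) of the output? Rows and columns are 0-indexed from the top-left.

The receptive field on the input at this output position is [4 / -1 / 5]. Elementwise product with the kernel and sum: -1·1 + 5·-1.

-6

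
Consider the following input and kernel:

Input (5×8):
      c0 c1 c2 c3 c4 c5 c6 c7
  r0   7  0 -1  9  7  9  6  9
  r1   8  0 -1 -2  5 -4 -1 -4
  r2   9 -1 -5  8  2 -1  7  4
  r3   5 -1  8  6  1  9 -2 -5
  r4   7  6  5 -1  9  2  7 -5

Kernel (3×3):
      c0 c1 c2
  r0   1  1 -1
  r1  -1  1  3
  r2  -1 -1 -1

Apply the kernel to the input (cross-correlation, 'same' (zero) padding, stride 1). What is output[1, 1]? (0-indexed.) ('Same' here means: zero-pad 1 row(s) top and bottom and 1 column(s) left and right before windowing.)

The receptive field on the zero-padded input at this output position is [7 0 -1 / 8 0 -1 / 9 -1 -5]. Elementwise product with the kernel and sum: 7·1 + 0·1 + -1·-1 + 8·-1 + 0·1 + -1·3 + 9·-1 + -1·-1 + -5·-1.

-6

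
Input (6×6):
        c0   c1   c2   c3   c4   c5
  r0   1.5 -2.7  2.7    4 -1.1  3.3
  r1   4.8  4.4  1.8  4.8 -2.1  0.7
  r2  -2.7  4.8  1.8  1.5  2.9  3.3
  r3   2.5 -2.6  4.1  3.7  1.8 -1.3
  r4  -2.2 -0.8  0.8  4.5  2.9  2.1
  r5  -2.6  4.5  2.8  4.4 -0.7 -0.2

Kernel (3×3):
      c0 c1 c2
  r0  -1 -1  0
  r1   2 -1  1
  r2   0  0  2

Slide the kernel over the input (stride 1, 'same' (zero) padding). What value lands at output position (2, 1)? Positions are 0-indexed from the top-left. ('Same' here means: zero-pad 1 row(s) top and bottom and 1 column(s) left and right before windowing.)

-9.4

The receptive field on the zero-padded input at this output position is [4.8 4.4 1.8 / -2.7 4.8 1.8 / 2.5 -2.6 4.1]. Elementwise product with the kernel and sum: 4.8·-1 + 4.4·-1 + -2.7·2 + 4.8·-1 + 1.8·1 + 4.1·2.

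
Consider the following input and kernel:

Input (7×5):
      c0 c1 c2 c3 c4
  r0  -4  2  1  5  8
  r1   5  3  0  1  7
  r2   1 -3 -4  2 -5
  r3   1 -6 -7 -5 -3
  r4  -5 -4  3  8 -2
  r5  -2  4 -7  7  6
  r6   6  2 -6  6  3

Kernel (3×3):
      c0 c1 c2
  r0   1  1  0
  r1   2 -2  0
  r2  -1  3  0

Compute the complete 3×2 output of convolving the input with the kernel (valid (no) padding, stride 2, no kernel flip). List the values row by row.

-8 14
5 15
-21 7

Output[0,0]: The receptive field on the input at this output position is [-4 2 1 / 5 3 0 / 1 -3 -4]. Elementwise product with the kernel and sum: -4·1 + 2·1 + 5·2 + 3·-2 + 1·-1 + -3·3.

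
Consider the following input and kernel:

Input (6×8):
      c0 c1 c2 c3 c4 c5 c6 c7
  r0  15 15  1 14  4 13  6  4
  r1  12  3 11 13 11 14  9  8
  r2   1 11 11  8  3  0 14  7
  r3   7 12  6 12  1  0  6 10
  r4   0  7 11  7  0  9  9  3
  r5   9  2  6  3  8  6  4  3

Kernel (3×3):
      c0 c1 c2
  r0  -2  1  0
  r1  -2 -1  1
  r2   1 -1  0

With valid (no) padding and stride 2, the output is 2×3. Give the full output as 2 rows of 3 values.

-41 -9 -19
-18 -33 -11

Output[0,0]: The receptive field on the input at this output position is [15 15 1 / 12 3 11 / 1 11 11]. Elementwise product with the kernel and sum: 15·-2 + 15·1 + 12·-2 + 3·-1 + 11·1 + 1·1 + 11·-1.
Output[0,1]: The receptive field on the input at this output position is [1 14 4 / 11 13 11 / 11 8 3]. Elementwise product with the kernel and sum: 1·-2 + 14·1 + 11·-2 + 13·-1 + 11·1 + 11·1 + 8·-1.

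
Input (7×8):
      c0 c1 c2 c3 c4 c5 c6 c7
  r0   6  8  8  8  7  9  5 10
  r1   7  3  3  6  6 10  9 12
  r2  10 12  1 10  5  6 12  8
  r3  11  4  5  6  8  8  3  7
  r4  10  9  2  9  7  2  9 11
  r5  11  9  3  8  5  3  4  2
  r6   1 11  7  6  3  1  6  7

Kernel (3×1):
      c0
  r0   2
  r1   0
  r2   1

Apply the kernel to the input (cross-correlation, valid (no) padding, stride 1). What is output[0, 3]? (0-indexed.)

26

The receptive field on the input at this output position is [8 / 6 / 10]. Elementwise product with the kernel and sum: 8·2 + 10·1.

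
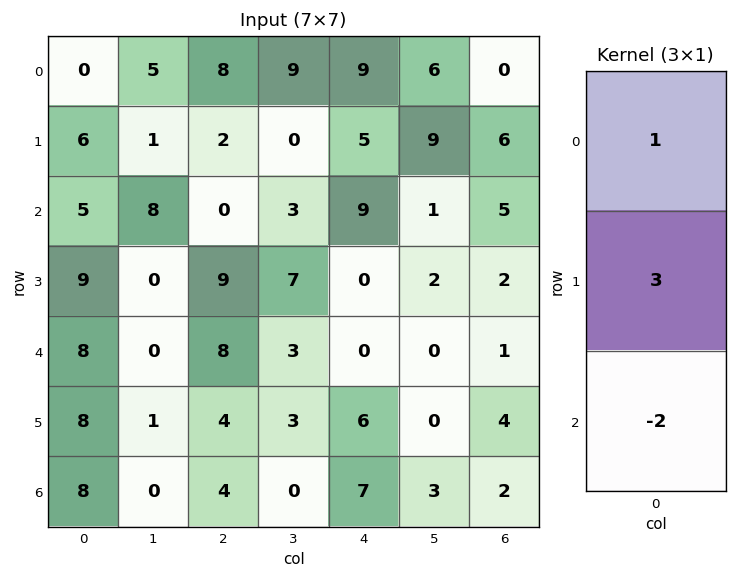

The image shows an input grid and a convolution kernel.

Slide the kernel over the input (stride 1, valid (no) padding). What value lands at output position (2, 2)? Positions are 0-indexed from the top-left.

11

The receptive field on the input at this output position is [0 / 9 / 8]. Elementwise product with the kernel and sum: 0·1 + 9·3 + 8·-2.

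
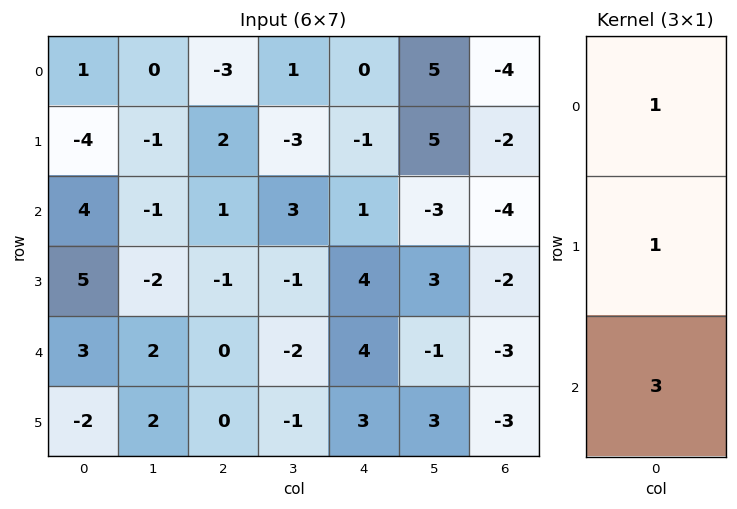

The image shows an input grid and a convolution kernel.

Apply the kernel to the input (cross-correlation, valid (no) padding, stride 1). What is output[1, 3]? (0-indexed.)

-3

The receptive field on the input at this output position is [-3 / 3 / -1]. Elementwise product with the kernel and sum: -3·1 + 3·1 + -1·3.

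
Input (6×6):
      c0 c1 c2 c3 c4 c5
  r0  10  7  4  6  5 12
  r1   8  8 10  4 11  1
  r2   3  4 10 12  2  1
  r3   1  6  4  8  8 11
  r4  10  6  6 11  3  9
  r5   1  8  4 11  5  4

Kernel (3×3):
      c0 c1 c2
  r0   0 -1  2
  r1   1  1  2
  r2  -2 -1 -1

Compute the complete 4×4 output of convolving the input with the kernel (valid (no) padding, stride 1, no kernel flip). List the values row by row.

17 4 6 9
27 12 20 -28
-1 11 -6 4
16 15 7 15

Output[0,0]: The receptive field on the input at this output position is [10 7 4 / 8 8 10 / 3 4 10]. Elementwise product with the kernel and sum: 7·-1 + 4·2 + 8·1 + 8·1 + 10·2 + 3·-2 + 4·-1 + 10·-1.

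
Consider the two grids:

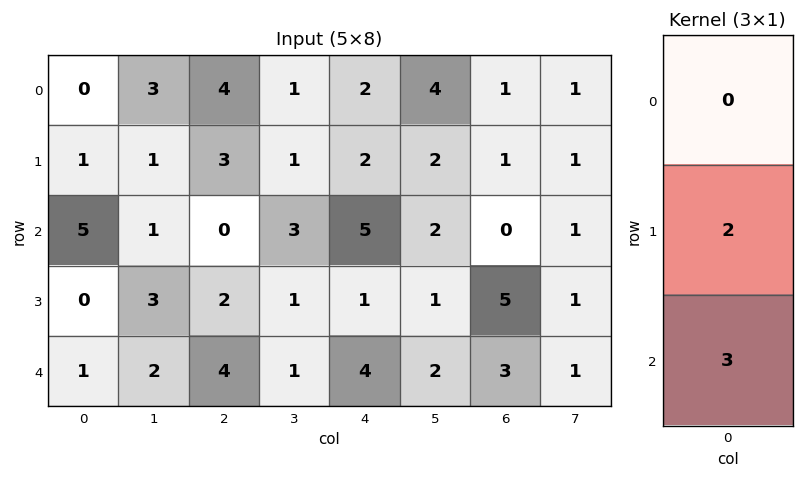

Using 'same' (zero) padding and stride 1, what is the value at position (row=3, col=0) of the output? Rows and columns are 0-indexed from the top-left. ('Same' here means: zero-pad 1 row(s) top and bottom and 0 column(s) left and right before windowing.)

3

The receptive field on the zero-padded input at this output position is [5 / 0 / 1]. Elementwise product with the kernel and sum: 0·2 + 1·3.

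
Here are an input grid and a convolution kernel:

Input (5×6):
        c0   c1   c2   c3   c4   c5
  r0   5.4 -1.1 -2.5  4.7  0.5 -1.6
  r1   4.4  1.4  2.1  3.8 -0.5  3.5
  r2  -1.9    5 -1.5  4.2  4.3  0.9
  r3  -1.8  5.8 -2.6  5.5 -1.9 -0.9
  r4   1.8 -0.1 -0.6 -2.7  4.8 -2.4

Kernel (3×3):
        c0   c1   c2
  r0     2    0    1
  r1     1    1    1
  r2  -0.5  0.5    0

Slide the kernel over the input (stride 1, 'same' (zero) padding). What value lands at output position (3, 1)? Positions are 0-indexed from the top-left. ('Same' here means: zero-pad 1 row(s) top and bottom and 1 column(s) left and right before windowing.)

The receptive field on the zero-padded input at this output position is [-1.9 5 -1.5 / -1.8 5.8 -2.6 / 1.8 -0.1 -0.6]. Elementwise product with the kernel and sum: -1.9·2 + -1.5·1 + -1.8·1 + 5.8·1 + -2.6·1 + 1.8·-0.5 + -0.1·0.5.

-4.85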